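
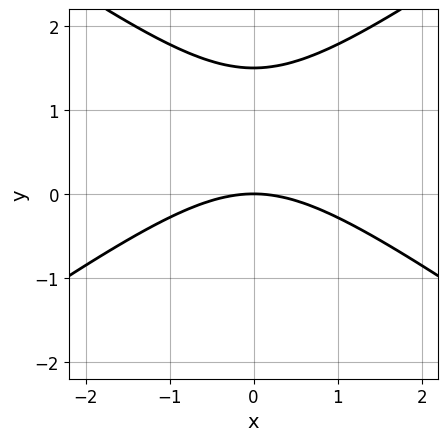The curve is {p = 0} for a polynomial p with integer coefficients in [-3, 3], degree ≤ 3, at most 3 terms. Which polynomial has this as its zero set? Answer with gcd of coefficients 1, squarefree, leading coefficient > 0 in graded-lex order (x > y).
x^2 - 2*y^2 + 3*y

deg p = 2. A generic line meets the curve in up to 2 points.
Symmetries: it's symmetric under x → −x, forcing even powers of x.
Observable constraints: one x-axis crossing is at x = 0; it crosses the y-axis at the gridline y = 0.
These observations pin down the coefficients.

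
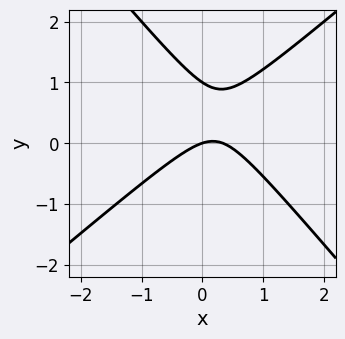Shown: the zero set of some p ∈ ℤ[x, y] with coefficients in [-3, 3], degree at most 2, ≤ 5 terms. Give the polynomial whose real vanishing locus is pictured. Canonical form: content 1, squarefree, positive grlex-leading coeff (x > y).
3*x^2 - x*y - 3*y^2 - x + 3*y

deg p = 2. No degree-1 curve has this shape.
Checking where it meets the axes: it meets the x-axis at x = 0 (among the integer gridlines); the y-axis gridline crossings are at y ∈ {0, 1}.
Putting this together gives p.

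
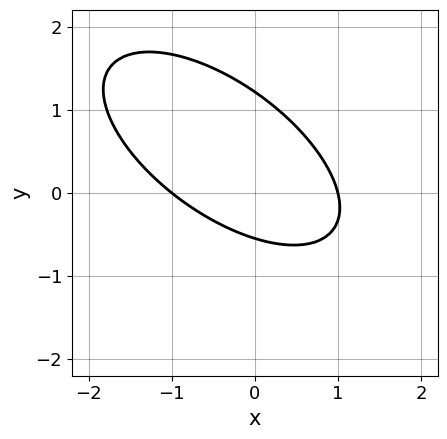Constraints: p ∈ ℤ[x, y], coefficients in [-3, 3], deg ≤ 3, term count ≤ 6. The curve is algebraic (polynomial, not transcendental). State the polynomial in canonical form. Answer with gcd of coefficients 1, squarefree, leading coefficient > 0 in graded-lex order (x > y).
First, deg p = 2. The shape is more complex than any degree-1 curve.
Then, from the axis intercepts and sections: among the integer gridlines, it crosses the x-axis at x ∈ {-1, 1}.
Finally, these observations pin down the coefficients.

2*x^2 + 3*x*y + 3*y^2 - 2*y - 2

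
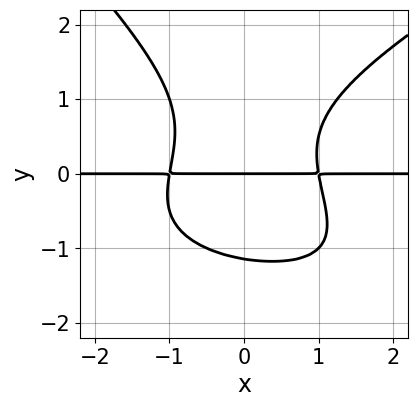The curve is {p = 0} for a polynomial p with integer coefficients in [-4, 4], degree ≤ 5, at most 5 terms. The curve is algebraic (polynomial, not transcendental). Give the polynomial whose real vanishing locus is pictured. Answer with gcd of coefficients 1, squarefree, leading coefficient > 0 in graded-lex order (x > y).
x^2*y^2 - x*y^3 - 2*y^4 + 3*x^2*y - 3*y

First, deg p = 4. No degree-3 curve has this shape.
Then, against the integer gridlines: it crosses the y-axis at the gridline y = 0; every point of the x-axis in the box is on the curve.
Finally, these observations pin down the coefficients.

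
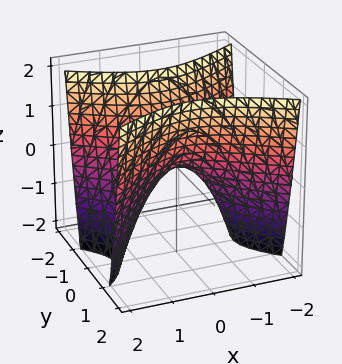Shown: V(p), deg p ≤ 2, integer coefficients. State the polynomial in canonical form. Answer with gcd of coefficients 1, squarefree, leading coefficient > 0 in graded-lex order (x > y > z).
(a) The degree is 2 — a hyperbolic paraboloid; a quadric.
(b) Symmetries: the y ↦ −y reflection is a symmetry, so y appears only in even powers; the x ↦ −x reflection is a symmetry, so x appears only in even powers.
(c) From the axis intercepts and sections: it crosses the x-axis at the gridline x = 0; it crosses the z-axis at the gridline z = 0; it crosses the y-axis at the gridline y = 0.
(d) Matching integer coefficients to the picture gives p.

x^2 - 2*y^2 + z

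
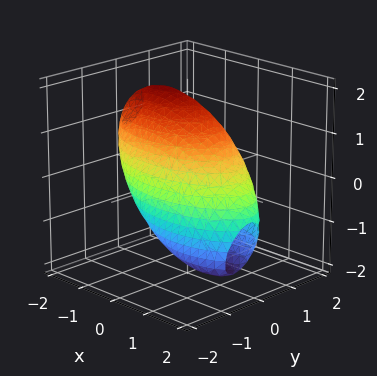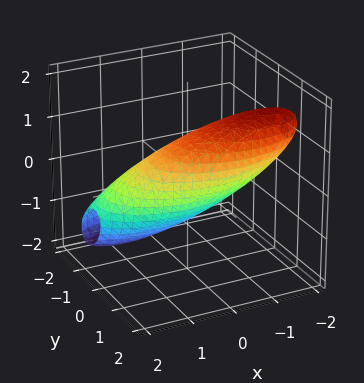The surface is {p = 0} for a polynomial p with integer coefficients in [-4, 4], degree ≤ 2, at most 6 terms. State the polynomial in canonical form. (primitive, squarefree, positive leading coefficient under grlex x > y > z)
First, the degree is 2 — the shape is more complex than any degree-1 surface.
Then, checking where it meets the axes: the y-axis gridline crossings are at y ∈ {-1, 1}; the z-axis gridline crossings are at z ∈ {-1, 1}.
Finally, the integer polynomial consistent with all of this is the stated p.

x^2 + 2*x*z + 3*y^2 - 3*y*z + 3*z^2 - 3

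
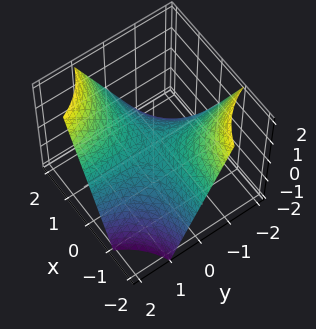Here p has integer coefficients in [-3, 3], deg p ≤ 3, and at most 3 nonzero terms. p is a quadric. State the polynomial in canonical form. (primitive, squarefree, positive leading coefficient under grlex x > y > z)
x*y - z

First, degree: a hyperbolic paraboloid; a quadric, so deg p = 2.
Then, against the integer gridlines: the visible y-axis segment lies entirely on the surface; the visible x-axis segment lies entirely on the surface; it meets the z-axis at z = 0 (among the integer gridlines).
Finally, assembling these constraints gives the stated polynomial.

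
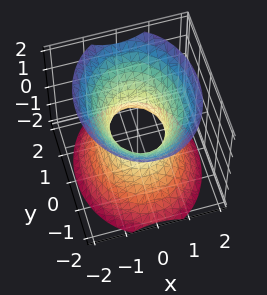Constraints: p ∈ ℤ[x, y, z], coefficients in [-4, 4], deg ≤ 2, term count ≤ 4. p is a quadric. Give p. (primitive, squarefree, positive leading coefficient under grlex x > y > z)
3*x^2 + 2*y^2 - 2*z^2 - 2

(a) The degree is 2 — an hourglass — one-sheet hyperboloid; a quadric.
(b) Symmetries: mirror symmetry y ↦ −y ⇒ only even powers of y; it's symmetric under x → −x, forcing even powers of x; it's symmetric under z → −z, forcing even powers of z.
(c) Against the integer gridlines: it misses every integer gridline on the z-axis; among the integer gridlines, it crosses the y-axis at y ∈ {-1, 1}.
(d) Together with the visible shape, these determine p as stated.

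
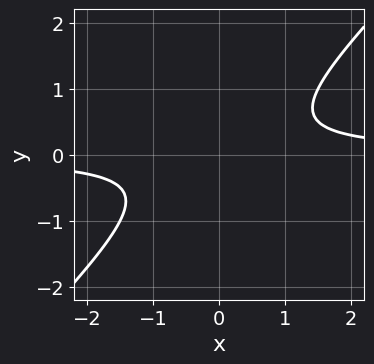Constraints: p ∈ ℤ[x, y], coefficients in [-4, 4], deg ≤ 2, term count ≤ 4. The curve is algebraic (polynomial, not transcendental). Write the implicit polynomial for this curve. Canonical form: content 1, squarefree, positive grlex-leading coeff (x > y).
2*x*y - 2*y^2 - 1

(a) The degree is 2 — a generic line meets the curve in up to 2 points.
(b) Checking where it meets the axes: no x-intercept at any integer in the box; it misses every integer gridline on the y-axis.
(c) Together with the visible shape, these determine p as stated.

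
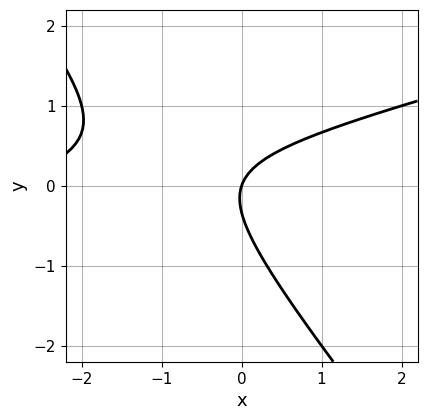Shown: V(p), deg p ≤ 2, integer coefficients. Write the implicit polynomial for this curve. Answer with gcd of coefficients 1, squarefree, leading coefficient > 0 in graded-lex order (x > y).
x^2 - 3*x*y - 3*y^2 + 3*x - y

1. Degree: no degree-1 curve has this shape, so deg p = 2.
2. Against the integer gridlines: it meets the y-axis at y = 0 (among the integer gridlines); one x-axis crossing is at x = 0.
3. Matching integer coefficients to the picture gives p.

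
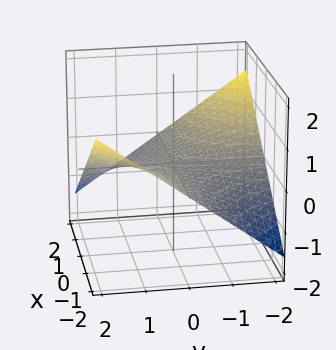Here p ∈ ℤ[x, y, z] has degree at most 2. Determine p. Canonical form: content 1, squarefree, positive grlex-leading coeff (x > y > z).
x*y + 3*z

deg p = 2.
Against the integer gridlines: the visible y-axis segment lies entirely on the surface; the visible x-axis segment lies entirely on the surface.
Putting this together gives p.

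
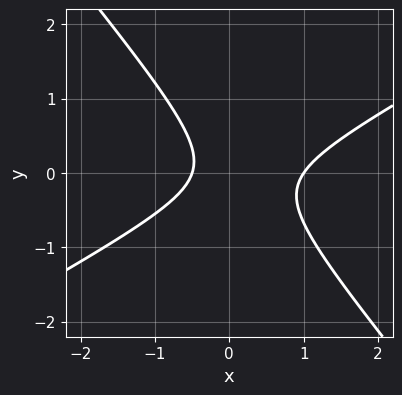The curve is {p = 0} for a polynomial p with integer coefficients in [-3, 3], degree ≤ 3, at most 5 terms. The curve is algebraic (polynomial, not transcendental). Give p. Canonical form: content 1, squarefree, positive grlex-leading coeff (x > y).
1. The degree is 2 — the shape is more complex than any degree-1 curve.
2. Against the integer gridlines: one x-axis crossing is at x = 1; the curve avoids every integer y-axis point in the box.
3. Assembling these constraints gives the stated polynomial.

2*x^2 - 2*x*y - 3*y^2 - x - 1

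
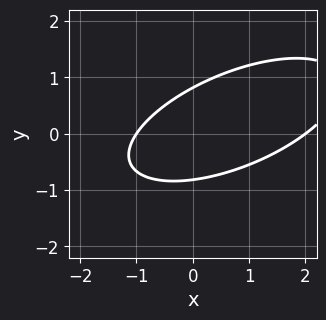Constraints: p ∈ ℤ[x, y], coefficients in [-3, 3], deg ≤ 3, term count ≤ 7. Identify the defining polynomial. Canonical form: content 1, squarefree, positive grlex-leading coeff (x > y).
deg p = 2. A generic line meets the curve in up to 2 points.
From the axis intercepts and sections: among the integer gridlines, it crosses the x-axis at x ∈ {-1, 2}.
Fitting integer coefficients to these (and the overall shape) gives p.

x^2 - 2*x*y + 3*y^2 - x - 2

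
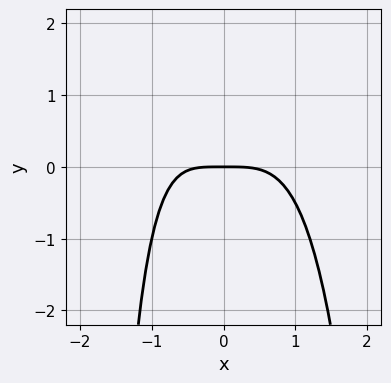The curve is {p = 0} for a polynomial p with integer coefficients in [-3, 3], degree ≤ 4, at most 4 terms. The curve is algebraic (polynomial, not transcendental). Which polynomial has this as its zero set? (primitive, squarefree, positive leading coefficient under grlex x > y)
2*x^4 + x*y + 3*y

First, the degree is 4 — the shape is more complex than any degree-3 curve.
Then, from the visible intercepts: it meets the x-axis at x = 0 (among the integer gridlines); it crosses the y-axis at the gridline y = 0.
Finally, together with the visible shape, these determine p as stated.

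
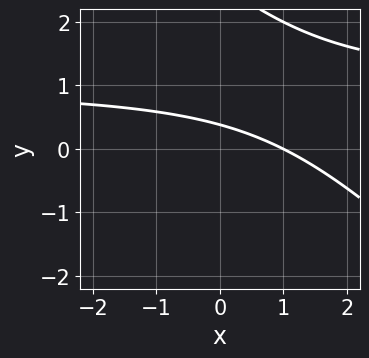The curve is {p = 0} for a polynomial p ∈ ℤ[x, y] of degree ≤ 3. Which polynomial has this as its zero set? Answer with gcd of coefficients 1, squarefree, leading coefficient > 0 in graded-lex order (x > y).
x*y + y^2 - x - 3*y + 1

(a) deg p = 2.
(b) Checking where it meets the axes: it crosses the x-axis at the gridline x = 1.
(c) Together with the visible shape, these determine p as stated.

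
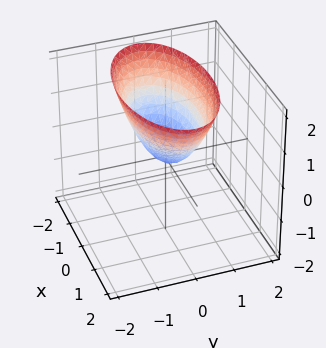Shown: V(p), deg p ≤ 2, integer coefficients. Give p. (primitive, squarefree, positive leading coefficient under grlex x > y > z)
First, the degree is 2 — a single bowl opening along one axis; a quadric.
Next, symmetries: it's symmetric under x → −x, forcing even powers of x; it's symmetric under y → −y, forcing even powers of y.
Then, from the axis intercepts and sections: it meets the x-axis at x = 0 (among the integer gridlines); it meets the y-axis at y = 0 (among the integer gridlines).
Finally, putting this together gives p.

x^2 + 3*y^2 - 2*z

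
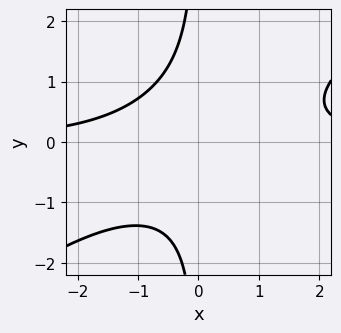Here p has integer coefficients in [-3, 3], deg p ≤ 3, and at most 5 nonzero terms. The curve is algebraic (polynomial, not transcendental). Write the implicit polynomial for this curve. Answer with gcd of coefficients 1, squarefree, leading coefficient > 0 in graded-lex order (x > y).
(a) The degree is 3 — no degree-2 curve has this shape.
(b) From the visible intercepts: it misses every integer gridline on the x-axis; no y-intercept at any integer in the box.
(c) Together with the visible shape, these determine p as stated.

2*x^2*y - 3*x*y^2 - 3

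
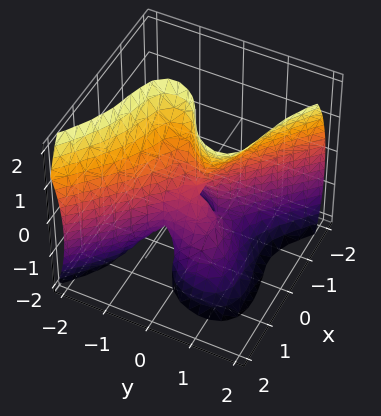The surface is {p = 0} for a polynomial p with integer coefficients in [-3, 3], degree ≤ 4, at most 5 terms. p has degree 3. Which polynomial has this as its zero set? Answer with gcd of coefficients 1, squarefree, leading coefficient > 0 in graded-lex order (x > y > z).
2*x^3 + 2*y^3 - y*z^2 + x*z

First, degree: a generic line meets the surface in up to 3 points, so deg p = 3.
Next, against the integer gridlines: every point of the z-axis in the box is on the surface; it meets the y-axis at y = 0 (among the integer gridlines); it crosses the x-axis at the gridline x = 0.
Finally, fitting integer coefficients to these (and the overall shape) gives p.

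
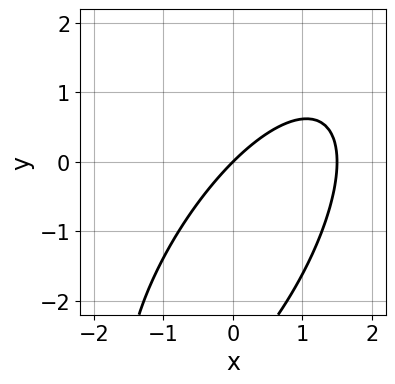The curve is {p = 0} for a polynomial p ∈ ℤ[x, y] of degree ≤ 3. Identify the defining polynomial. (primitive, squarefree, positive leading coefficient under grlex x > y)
2*x^2 - 2*x*y + y^2 - 3*x + 3*y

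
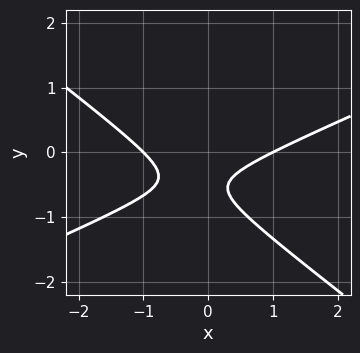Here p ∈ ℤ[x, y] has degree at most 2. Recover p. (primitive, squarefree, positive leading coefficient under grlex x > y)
1. The degree is 2 — the shape is more complex than any degree-1 curve.
2. Observable constraints: the curve avoids every integer y-axis point in the box; the x-axis gridline crossings are at x ∈ {-1, 1}.
3. Together with the visible shape, these determine p as stated.

x^2 - x*y - 3*y^2 - 3*y - 1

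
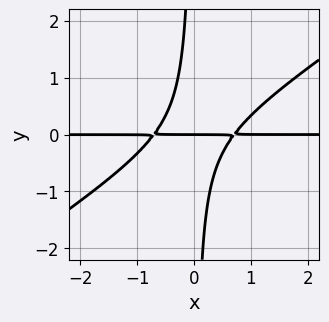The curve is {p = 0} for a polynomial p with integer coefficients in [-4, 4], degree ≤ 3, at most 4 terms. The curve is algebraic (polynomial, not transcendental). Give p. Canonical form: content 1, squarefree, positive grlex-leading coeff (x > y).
2*x^2*y - 3*x*y^2 - y

(a) The degree is 3 — the shape is more complex than any degree-2 curve.
(b) From the visible intercepts: every point of the x-axis in the box is on the curve; it meets the y-axis at y = 0 (among the integer gridlines).
(c) The integer polynomial consistent with all of this is the stated p.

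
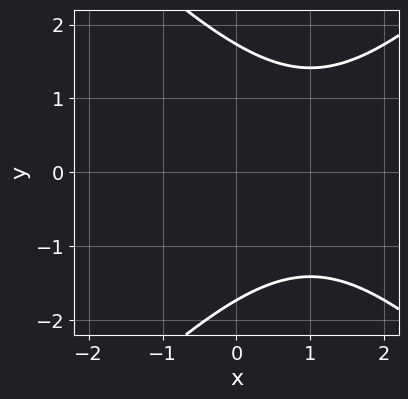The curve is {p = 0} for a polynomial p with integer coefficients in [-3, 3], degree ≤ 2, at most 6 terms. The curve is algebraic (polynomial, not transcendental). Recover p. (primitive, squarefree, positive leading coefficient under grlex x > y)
1. deg p = 2.
2. Symmetries: the y ↦ −y reflection is a symmetry, so y appears only in even powers.
3. Reading off the gridlines: it misses every integer gridline on the x-axis.
4. The integer polynomial consistent with all of this is the stated p.

x^2 - y^2 - 2*x + 3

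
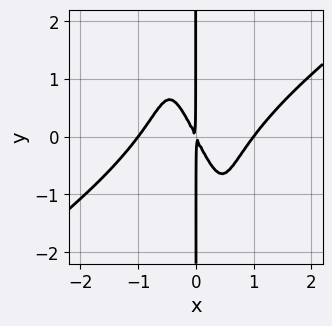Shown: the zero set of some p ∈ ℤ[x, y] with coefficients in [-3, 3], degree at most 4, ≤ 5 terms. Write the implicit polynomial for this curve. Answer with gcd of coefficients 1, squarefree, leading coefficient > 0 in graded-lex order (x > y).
First, deg p = 4.
Next, against the integer gridlines: the x-axis gridline crossings are at x ∈ {-1, 1}; every point of the y-axis in the box is on the curve.
Finally, together with the visible shape, these determine p as stated.

2*x^4 - 2*x^3*y - x^2*y^2 - 2*x^2 - x*y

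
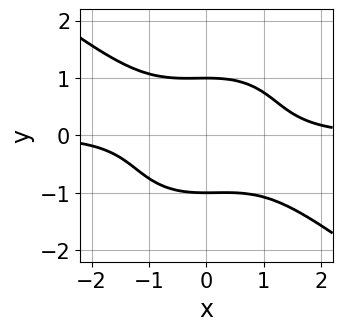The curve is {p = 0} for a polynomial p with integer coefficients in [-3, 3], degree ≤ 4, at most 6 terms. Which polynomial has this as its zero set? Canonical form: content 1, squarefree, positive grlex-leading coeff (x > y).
2*x^3*y + x^2*y^2 + 3*y^4 - 3

Degree: a generic line meets the curve in up to 4 points, so deg p = 4.
From the axis intercepts and sections: it misses every integer gridline on the x-axis; among the integer gridlines, it crosses the y-axis at y ∈ {-1, 1}.
Matching integer coefficients to the picture gives p.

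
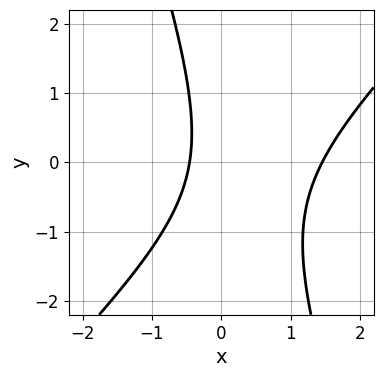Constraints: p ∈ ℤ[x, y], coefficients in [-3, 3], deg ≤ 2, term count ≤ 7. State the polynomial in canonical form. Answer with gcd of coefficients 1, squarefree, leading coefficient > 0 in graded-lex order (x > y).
3*x^2 - 2*x*y - y^2 - 3*x - 2

The degree is 2 — a generic line meets the curve in up to 2 points.
Checking where it meets the axes: no y-intercept at any integer in the box.
Putting this together gives p.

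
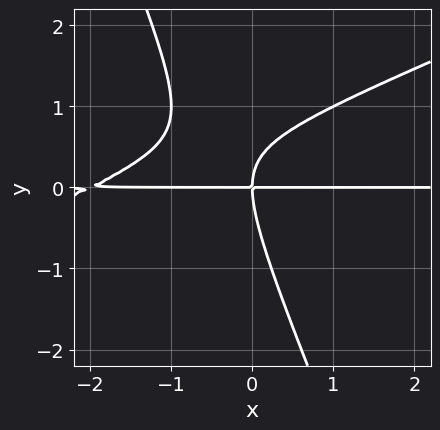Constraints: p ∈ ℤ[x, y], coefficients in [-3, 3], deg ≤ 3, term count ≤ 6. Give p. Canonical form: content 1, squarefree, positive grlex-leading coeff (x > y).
First, degree: a generic line meets the curve in up to 3 points, so deg p = 3.
Then, checking where it meets the axes: it crosses the y-axis at the gridline y = 0; every point of the x-axis in the box is on the curve.
Finally, solving for integer coefficients yields p as stated.

x^2*y - 2*x*y^2 - y^3 + 2*x*y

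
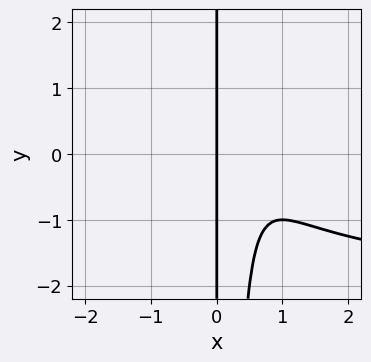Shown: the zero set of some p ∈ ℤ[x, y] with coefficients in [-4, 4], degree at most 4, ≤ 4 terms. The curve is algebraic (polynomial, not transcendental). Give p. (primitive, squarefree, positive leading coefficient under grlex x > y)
x^3*y + 2*x^3 - 2*x^2 + x

First, deg p = 4. The shape is more complex than any degree-3 curve.
Next, observable constraints: the visible y-axis segment lies entirely on the curve; it crosses the x-axis at the gridline x = 0.
Finally, these observations pin down the coefficients.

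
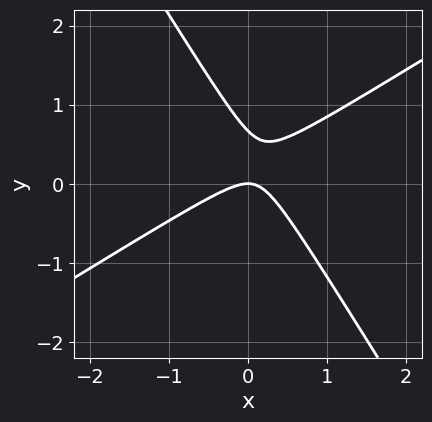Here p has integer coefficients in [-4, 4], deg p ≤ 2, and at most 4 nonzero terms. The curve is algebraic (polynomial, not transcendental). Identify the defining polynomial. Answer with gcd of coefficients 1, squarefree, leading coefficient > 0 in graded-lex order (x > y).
3*x^2 - 3*x*y - 3*y^2 + 2*y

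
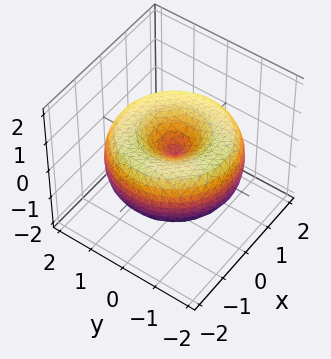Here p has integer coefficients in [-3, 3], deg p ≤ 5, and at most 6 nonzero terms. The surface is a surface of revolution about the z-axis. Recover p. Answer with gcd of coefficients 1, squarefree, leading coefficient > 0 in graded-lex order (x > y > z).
x^4 + 2*x^2*y^2 + y^4 - 3*x^2 - 3*y^2 + 3*z^2

1. deg p = 4. No degree-3 surface has this shape.
2. Symmetries: rotational symmetry about the z-axis ⇒ p depends on x, y only through x² + y².
3. From the axis intercepts and sections: one y-axis crossing is at y = 0; one x-axis crossing is at x = 0; one z-axis crossing is at z = 0.
4. Fitting integer coefficients to these (and the overall shape) gives p.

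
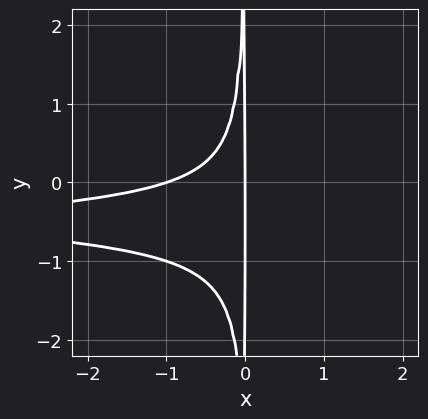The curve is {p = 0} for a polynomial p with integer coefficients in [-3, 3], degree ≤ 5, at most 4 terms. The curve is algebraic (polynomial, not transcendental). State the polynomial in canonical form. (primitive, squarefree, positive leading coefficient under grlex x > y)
3*x^2*y^2 + 3*x^2*y + x^2 + x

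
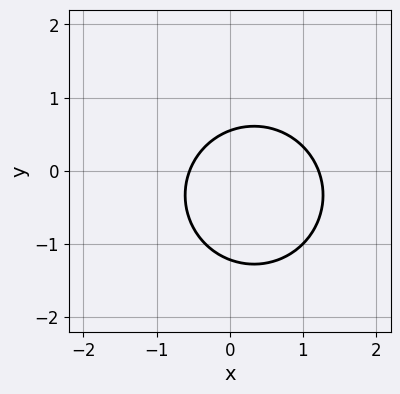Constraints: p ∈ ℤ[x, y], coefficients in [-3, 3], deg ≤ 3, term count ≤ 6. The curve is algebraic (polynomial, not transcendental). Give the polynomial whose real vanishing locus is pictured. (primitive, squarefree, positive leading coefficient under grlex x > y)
First, deg p = 2. A generic line meets the curve in up to 2 points.
Finally, the integer polynomial consistent with all of this is the stated p.

3*x^2 + 3*y^2 - 2*x + 2*y - 2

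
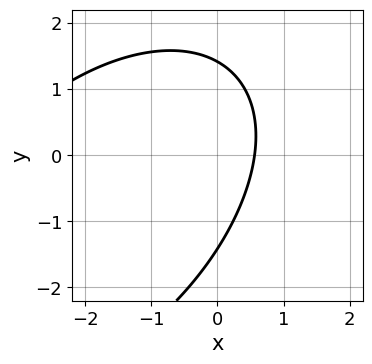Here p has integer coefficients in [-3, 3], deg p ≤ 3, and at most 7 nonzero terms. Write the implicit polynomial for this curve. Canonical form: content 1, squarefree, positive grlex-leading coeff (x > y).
x^2 - x*y + y^2 + 3*x - 2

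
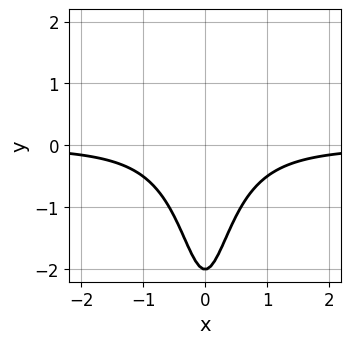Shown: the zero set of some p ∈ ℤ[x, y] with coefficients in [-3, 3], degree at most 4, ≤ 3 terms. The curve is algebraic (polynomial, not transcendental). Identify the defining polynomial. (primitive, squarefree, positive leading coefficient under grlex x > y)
The degree is 3 — a generic line meets the curve in up to 3 points.
Symmetries: it's symmetric under x → −x, forcing even powers of x.
From the visible intercepts: it misses every integer gridline on the x-axis; it meets the y-axis at y = -2 (among the integer gridlines).
Fitting integer coefficients to these (and the overall shape) gives p.

3*x^2*y + y + 2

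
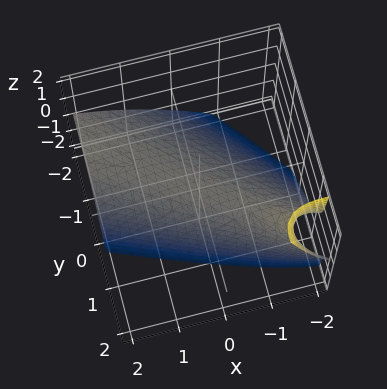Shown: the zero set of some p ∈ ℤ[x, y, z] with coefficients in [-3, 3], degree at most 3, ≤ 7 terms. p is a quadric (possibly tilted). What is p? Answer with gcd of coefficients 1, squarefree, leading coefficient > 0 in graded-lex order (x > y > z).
1. deg p = 2. No degree-1 surface has this shape.
2. From the visible intercepts: one x-axis crossing is at x = 0; one y-axis crossing is at y = 0.
3. Matching integer coefficients to the picture gives p.

x^2 + 3*x*y + 2*y^2 - 2*y*z + 3*z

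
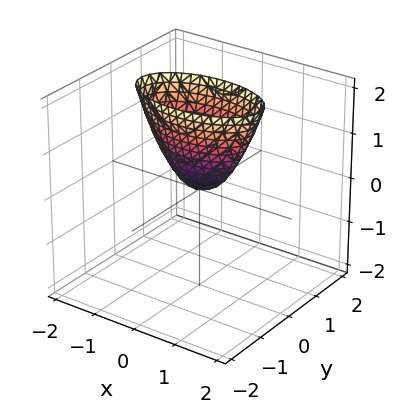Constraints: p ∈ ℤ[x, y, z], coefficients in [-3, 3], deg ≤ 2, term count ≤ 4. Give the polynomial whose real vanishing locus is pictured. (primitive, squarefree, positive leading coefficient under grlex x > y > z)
x^2 + 3*y^2 - z

(a) Degree: a paraboloid; a quadric, so deg p = 2.
(b) Symmetries: mirror symmetry y ↦ −y ⇒ only even powers of y; the x ↦ −x reflection is a symmetry, so x appears only in even powers.
(c) Against the integer gridlines: it meets the z-axis at z = 0 (among the integer gridlines); one y-axis crossing is at y = 0; it crosses the x-axis at the gridline x = 0.
(d) These observations pin down the coefficients.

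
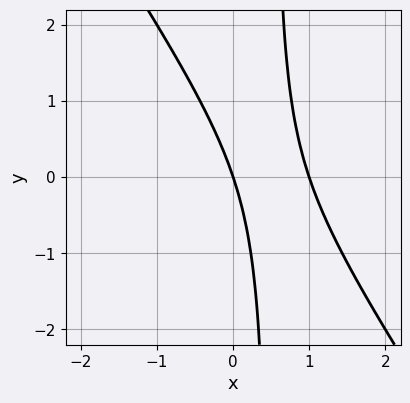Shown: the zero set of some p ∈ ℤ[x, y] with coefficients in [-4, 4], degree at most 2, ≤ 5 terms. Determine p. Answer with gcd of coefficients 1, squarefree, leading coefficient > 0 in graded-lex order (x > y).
Degree: a generic line meets the curve in up to 2 points, so deg p = 2.
Checking where it meets the axes: it meets the y-axis at y = 0 (among the integer gridlines); the x-axis gridline crossings are at x ∈ {0, 1}.
Together with the visible shape, these determine p as stated.

3*x^2 + 2*x*y - 3*x - y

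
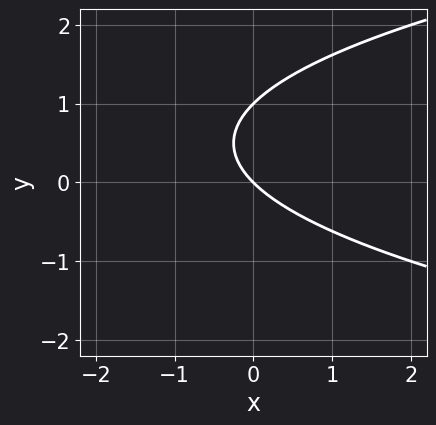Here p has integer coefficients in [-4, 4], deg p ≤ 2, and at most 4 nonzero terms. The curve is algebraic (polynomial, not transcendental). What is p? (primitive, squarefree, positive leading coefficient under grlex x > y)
y^2 - x - y

1. Degree: the shape is more complex than any degree-1 curve, so deg p = 2.
2. Checking where it meets the axes: it crosses the x-axis at the gridline x = 0; the y-axis gridline crossings are at y ∈ {0, 1}.
3. Fitting integer coefficients to these (and the overall shape) gives p.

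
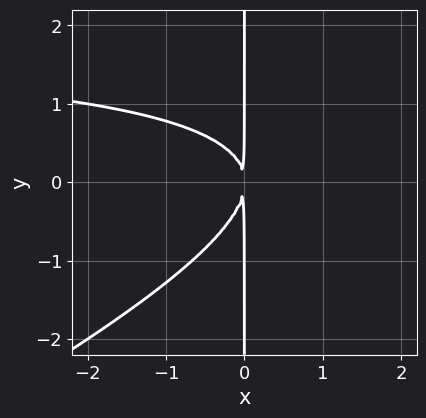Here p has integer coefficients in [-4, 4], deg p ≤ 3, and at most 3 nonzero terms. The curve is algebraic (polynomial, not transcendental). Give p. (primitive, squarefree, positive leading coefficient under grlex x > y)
First, the degree is 3 — no degree-2 curve has this shape.
Then, reading off the gridlines: the visible y-axis segment lies entirely on the curve.
Finally, fitting integer coefficients to these (and the overall shape) gives p.

x^2*y - 2*x*y^2 - 2*x^2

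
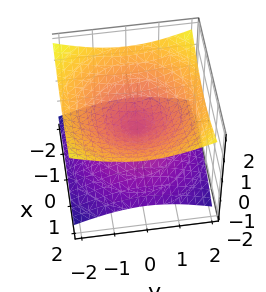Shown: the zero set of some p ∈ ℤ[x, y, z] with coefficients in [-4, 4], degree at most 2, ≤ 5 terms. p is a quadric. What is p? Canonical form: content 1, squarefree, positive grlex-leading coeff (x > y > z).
x^2 + y^2 - 3*z^2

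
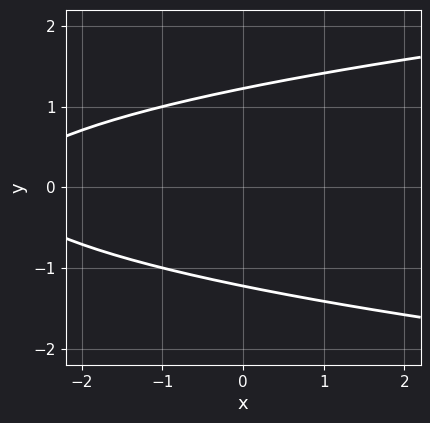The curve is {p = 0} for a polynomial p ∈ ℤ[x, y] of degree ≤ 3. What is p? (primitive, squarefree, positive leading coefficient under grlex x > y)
(a) Degree: no degree-1 curve has this shape, so deg p = 2.
(b) Symmetries: it's symmetric under y → −y, forcing even powers of y.
(c) From the axis intercepts and sections: the curve avoids every integer x-axis point in the box.
(d) Fitting integer coefficients to these (and the overall shape) gives p.

2*y^2 - x - 3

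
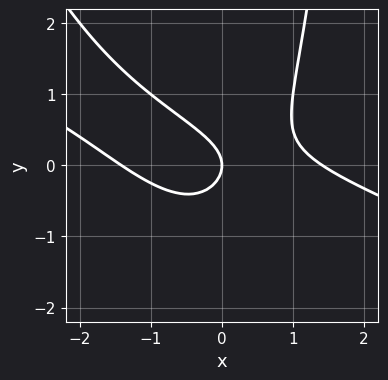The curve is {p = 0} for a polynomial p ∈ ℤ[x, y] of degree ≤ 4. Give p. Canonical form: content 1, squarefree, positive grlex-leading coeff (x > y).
deg p = 3. No degree-2 curve has this shape.
Reading off the gridlines: it crosses the x-axis at the gridline x = 0; one y-axis crossing is at y = 0.
Putting this together gives p.

x^3 + 3*x^2*y + x*y^2 - 3*y^2 - 2*x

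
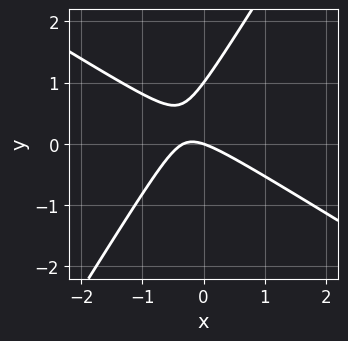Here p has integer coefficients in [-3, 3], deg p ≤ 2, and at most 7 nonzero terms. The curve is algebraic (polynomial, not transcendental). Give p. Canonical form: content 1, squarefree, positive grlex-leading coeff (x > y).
3*x^2 + 3*x*y - 3*y^2 + x + 3*y

deg p = 2. The shape is more complex than any degree-1 curve.
Reading off the gridlines: the y-axis gridline crossings are at y ∈ {0, 1}; one x-axis crossing is at x = 0.
The integer polynomial consistent with all of this is the stated p.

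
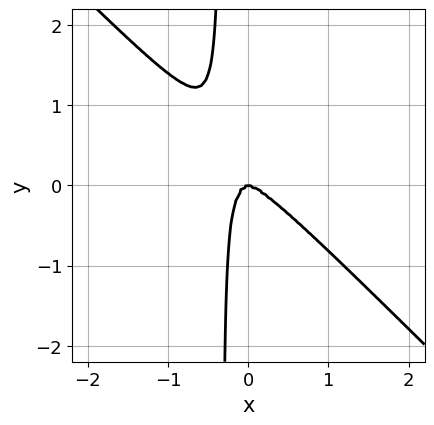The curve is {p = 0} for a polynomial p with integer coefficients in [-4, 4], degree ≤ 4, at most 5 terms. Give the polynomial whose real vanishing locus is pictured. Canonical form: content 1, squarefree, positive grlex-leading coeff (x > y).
x^4 + x^3*y + 3*x^2*y^2 + 3*x*y^3 + y^3

(a) The degree is 4 — no degree-3 curve has this shape.
(b) Against the integer gridlines: one x-axis crossing is at x = 0; it meets the y-axis at y = 0 (among the integer gridlines).
(c) Assembling these constraints gives the stated polynomial.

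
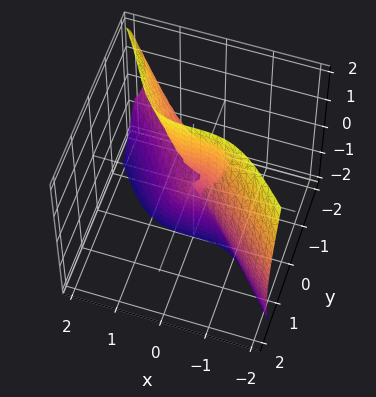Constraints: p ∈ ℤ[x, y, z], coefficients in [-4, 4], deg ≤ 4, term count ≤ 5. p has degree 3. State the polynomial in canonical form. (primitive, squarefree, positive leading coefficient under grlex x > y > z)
deg p = 3. A generic line meets the surface in up to 3 points.
Checking where it meets the axes: among the integer gridlines, it crosses the y-axis at y ∈ {-1, 0}; every point of the z-axis in the box is on the surface; it meets the x-axis at x = 0 (among the integer gridlines).
Solving for integer coefficients yields p as stated.

3*x^3 - x*y*z + 3*y^3 + 3*y*z^2 + 3*y^2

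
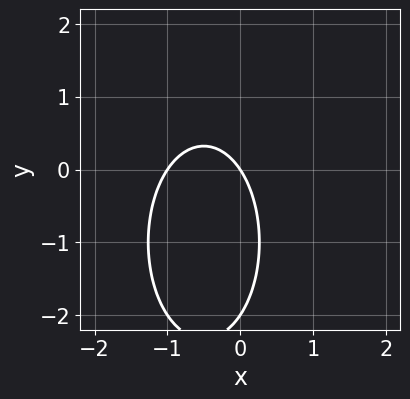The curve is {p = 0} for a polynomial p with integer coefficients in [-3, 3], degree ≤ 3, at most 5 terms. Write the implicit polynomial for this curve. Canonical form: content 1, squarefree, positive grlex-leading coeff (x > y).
3*x^2 + y^2 + 3*x + 2*y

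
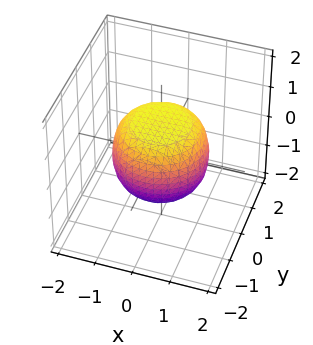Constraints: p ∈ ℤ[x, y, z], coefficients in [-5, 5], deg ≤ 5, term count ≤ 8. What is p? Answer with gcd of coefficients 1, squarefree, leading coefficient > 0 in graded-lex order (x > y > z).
First, deg p = 4.
Next, by symmetry, the surface is invariant under rotation about z: p = q(x² + y², z).
Next, from the axis intercepts and sections: a circular section at z = 1 has radius between 0 and 1; among the integer gridlines, it crosses the z-axis at z ∈ {-1, 1}.
Finally, matching integer coefficients to the picture gives p.

2*x^4 + 4*x^2*y^2 + 2*y^4 - x^2 - y^2 + 3*z^2 - 3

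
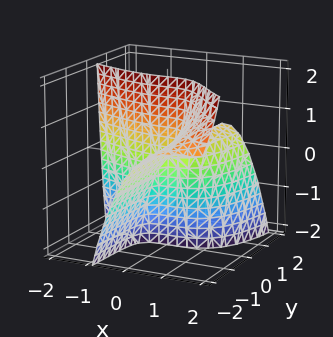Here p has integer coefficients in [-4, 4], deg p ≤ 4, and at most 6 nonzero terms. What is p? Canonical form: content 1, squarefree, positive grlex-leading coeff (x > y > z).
x^3 + 2*x^2*y - 3*x*y + 2*y*z

The degree is 3 — the shape is more complex than any degree-2 surface.
Observable constraints: the visible y-axis segment lies entirely on the surface; every point of the z-axis in the box is on the surface; one x-axis crossing is at x = 0.
The integer polynomial consistent with all of this is the stated p.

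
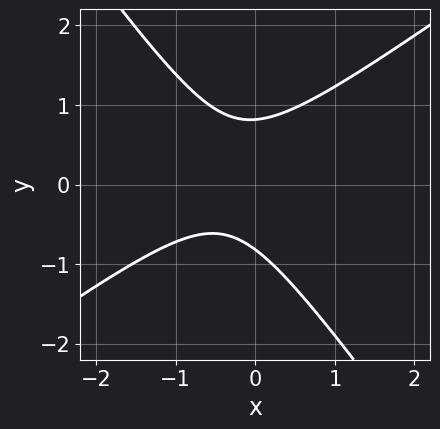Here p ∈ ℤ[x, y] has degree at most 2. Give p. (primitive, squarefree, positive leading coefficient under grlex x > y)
deg p = 2. A generic line meets the curve in up to 2 points.
Checking where it meets the axes: no x-intercept at any integer in the box.
Matching integer coefficients to the picture gives p.

3*x^2 - 2*x*y - 3*y^2 + 2*x + 2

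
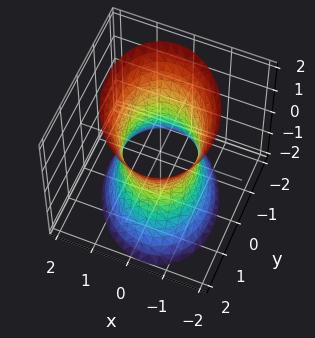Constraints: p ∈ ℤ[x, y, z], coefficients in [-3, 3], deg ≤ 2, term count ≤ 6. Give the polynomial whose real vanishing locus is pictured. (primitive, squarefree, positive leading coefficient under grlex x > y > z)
First, the degree is 2 — the shape is more complex than any degree-1 surface.
Next, from the axis intercepts and sections: the surface avoids every integer z-axis point in the box; the x-axis gridline crossings are at x ∈ {-1, 1}.
Finally, putting this together gives p.

3*x^2 + x*y + 2*y^2 - z^2 - 3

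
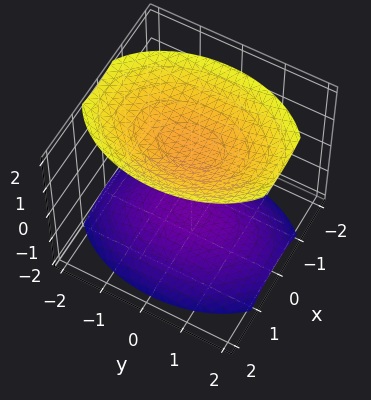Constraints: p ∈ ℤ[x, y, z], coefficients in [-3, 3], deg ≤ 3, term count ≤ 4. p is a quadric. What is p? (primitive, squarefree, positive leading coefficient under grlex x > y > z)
The picture has 2 separate pieces.
Degree: two sheets facing apart; a quadric, so deg p = 2.
Symmetries: mirror symmetry y ↦ −y ⇒ only even powers of y; the x ↦ −x reflection is a symmetry, so x appears only in even powers; it's symmetric under z → −z, forcing even powers of z.
Against the integer gridlines: the surface avoids every integer y-axis point in the box; no x-intercept at any integer in the box.
Putting this together gives p.

2*x^2 + y^2 - 2*z^2 + 3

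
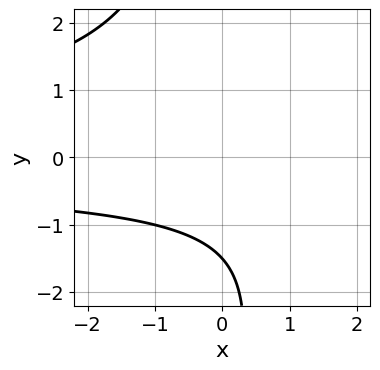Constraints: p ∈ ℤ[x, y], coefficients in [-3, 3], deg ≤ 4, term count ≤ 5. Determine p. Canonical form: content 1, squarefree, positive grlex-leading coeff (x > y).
1. deg p = 3. No degree-2 curve has this shape.
2. Observable constraints: no x-intercept at any integer in the box.
3. The integer polynomial consistent with all of this is the stated p.

x*y^2 + 2*y + 3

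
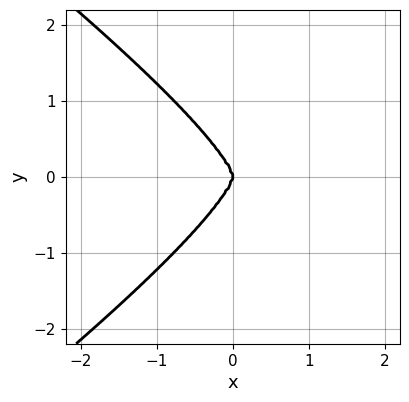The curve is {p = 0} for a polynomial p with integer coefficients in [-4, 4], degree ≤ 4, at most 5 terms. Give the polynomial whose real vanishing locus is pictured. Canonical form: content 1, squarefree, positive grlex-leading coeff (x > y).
x^2*y^2 - 2*y^4 - 3*x^3

(a) Degree: the shape is more complex than any degree-3 curve, so deg p = 4.
(b) Symmetries: mirror symmetry y ↦ −y ⇒ only even powers of y.
(c) From the axis intercepts and sections: one y-axis crossing is at y = 0; one x-axis crossing is at x = 0.
(d) Putting this together gives p.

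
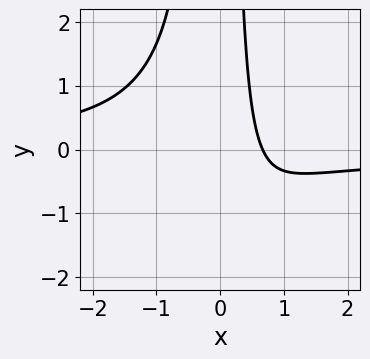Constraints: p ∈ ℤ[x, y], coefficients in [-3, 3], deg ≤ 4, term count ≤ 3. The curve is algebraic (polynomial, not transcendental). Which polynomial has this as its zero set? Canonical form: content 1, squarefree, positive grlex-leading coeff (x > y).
3*x^2*y + 3*x - 2

Degree: the shape is more complex than any degree-2 curve, so deg p = 3.
Checking where it meets the axes: no y-intercept at any integer in the box.
Matching integer coefficients to the picture gives p.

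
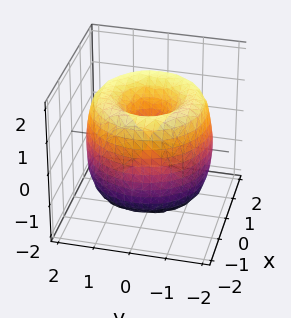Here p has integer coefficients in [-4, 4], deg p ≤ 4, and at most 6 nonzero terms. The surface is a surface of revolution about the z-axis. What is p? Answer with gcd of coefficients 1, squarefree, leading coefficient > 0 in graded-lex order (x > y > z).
deg p = 4.
Symmetries: every cross-section ⟂ z is a circle, so x, y appear only via x² + y².
Against the integer gridlines: one x-axis crossing is at x = 0; it meets the y-axis at y = 0 (among the integer gridlines); a circular section at z = -1 has radius between 0 and 1; one z-axis crossing is at z = 0.
These observations pin down the coefficients.

x^4 + 2*x^2*y^2 + y^4 - 3*x^2 - 3*y^2 + z^2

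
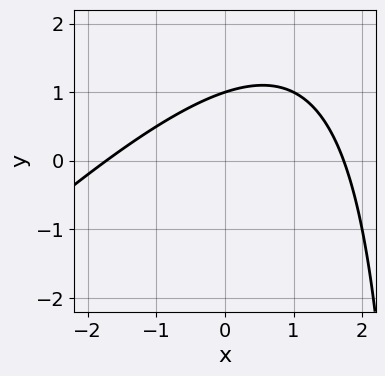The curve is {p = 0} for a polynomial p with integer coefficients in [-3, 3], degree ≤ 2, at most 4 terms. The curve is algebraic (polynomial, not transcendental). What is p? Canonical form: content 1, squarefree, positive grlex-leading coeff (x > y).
x^2 - x*y + 3*y - 3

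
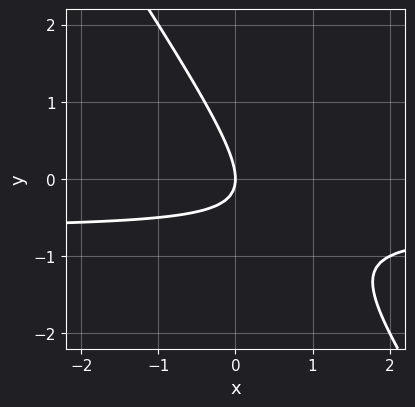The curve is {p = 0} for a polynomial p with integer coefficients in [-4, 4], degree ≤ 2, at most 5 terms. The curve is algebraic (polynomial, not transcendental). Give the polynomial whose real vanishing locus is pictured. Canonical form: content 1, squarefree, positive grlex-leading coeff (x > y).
3*x*y + 2*y^2 + 2*x

1. Degree: a generic line meets the curve in up to 2 points, so deg p = 2.
2. Reading off the gridlines: it meets the y-axis at y = 0 (among the integer gridlines); it meets the x-axis at x = 0 (among the integer gridlines).
3. Assembling these constraints gives the stated polynomial.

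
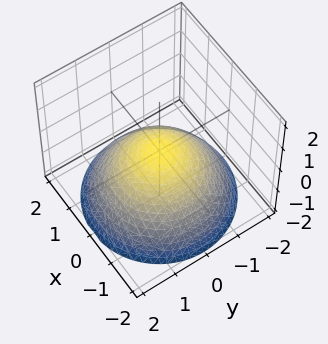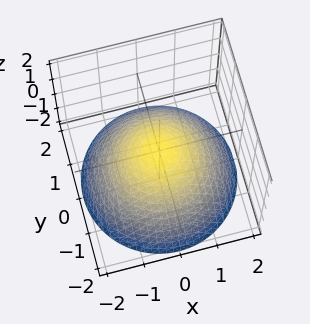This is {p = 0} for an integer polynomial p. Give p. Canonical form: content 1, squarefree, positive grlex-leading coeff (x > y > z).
1. deg p = 2. A paraboloid; a quadric.
2. Symmetry: the surface is invariant under rotation about z: p = q(x² + y², z).
3. Observable constraints: one z-axis crossing is at z = 0; a circular section at z = -1 has radius between 1 and 2; it crosses the x-axis at the gridline x = 0.
4. Assembling these constraints gives the stated polynomial.

x^2 + y^2 + 2*z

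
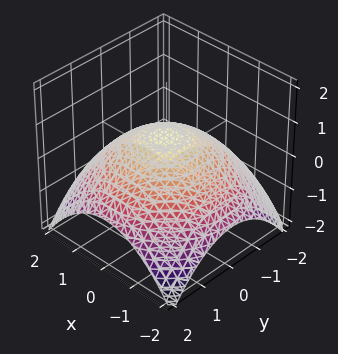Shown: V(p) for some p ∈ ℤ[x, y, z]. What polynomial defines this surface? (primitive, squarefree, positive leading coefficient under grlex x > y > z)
x^2 + y^2 + 3*z - 2

(a) Degree: a generic line meets the surface in up to 2 points, so deg p = 2.
(b) Symmetry: the z-axis is an axis of rotation, so x and y enter only as x² + y².
(c) From the axis intercepts and sections: a circular section at z = 0 has radius between 1 and 2.
(d) Assembling these constraints gives the stated polynomial.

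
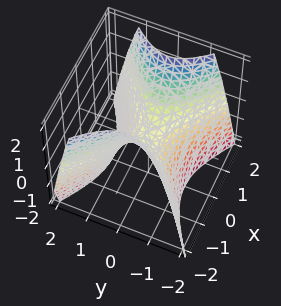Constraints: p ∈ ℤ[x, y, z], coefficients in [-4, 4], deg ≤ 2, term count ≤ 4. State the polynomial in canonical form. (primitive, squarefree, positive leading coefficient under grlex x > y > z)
2*x^2 - 3*y^2 - 2*z

Degree: a saddle surface; a quadric, so deg p = 2.
Symmetries: the y ↦ −y reflection is a symmetry, so y appears only in even powers; it's symmetric under x → −x, forcing even powers of x.
Observable constraints: one x-axis crossing is at x = 0; one y-axis crossing is at y = 0.
These observations pin down the coefficients.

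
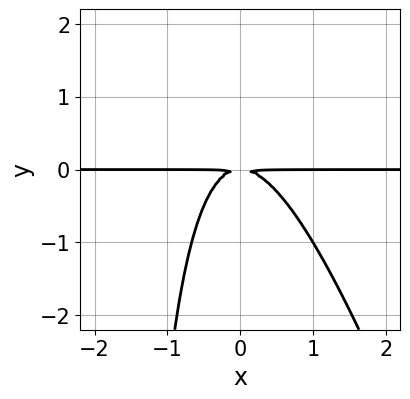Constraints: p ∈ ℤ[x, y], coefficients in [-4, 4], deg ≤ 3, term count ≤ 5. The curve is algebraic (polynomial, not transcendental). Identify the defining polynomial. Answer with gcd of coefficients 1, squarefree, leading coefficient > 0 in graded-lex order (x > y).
First, deg p = 3. A generic line meets the curve in up to 3 points.
Then, observable constraints: every point of the x-axis in the box is on the curve.
Finally, these observations pin down the coefficients.

3*x^2*y + x*y^2 + 2*y^2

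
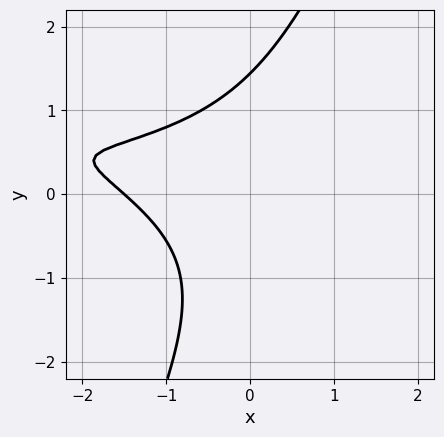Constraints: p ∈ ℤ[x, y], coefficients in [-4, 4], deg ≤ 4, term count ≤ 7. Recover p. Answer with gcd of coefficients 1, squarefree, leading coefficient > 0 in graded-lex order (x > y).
First, degree: a generic line meets the curve in up to 3 points, so deg p = 3.
Finally, putting this together gives p.

x^2*y + 2*x*y^2 - y^3 + 2*x + 3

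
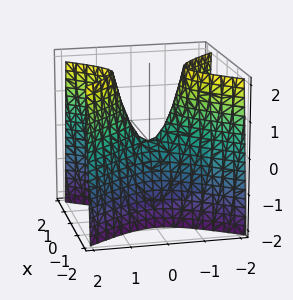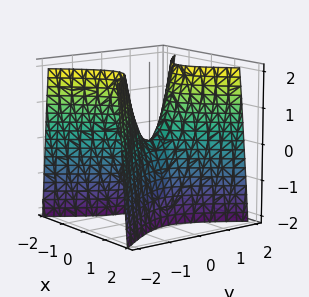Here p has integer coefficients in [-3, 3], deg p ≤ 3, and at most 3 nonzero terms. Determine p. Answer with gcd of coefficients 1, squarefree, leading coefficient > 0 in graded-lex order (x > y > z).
3*x^2 - 2*y^2 + z

First, deg p = 2.
Then, symmetries: the y ↦ −y reflection is a symmetry, so y appears only in even powers; it's symmetric under x → −x, forcing even powers of x.
Then, from the visible intercepts: it crosses the x-axis at the gridline x = 0; it meets the z-axis at z = 0 (among the integer gridlines); it meets the y-axis at y = 0 (among the integer gridlines).
Finally, putting this together gives p.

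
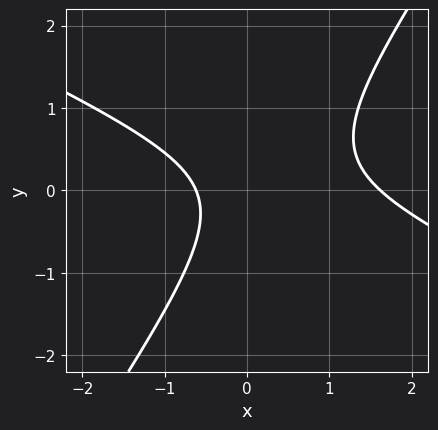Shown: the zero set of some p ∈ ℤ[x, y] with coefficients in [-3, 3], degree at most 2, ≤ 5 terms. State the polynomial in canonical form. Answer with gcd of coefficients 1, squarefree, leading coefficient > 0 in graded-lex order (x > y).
2*x^2 + 3*x*y - 3*y^2 - 2*x - 2

1. deg p = 2. A generic line meets the curve in up to 2 points.
2. Against the integer gridlines: no y-intercept at any integer in the box.
3. Matching integer coefficients to the picture gives p.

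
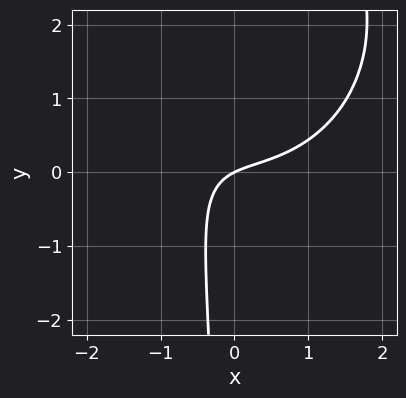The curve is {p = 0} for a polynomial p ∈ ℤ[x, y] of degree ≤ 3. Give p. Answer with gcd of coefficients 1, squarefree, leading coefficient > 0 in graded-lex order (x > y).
x^3 + x*y^2 - 3*x*y + x - 2*y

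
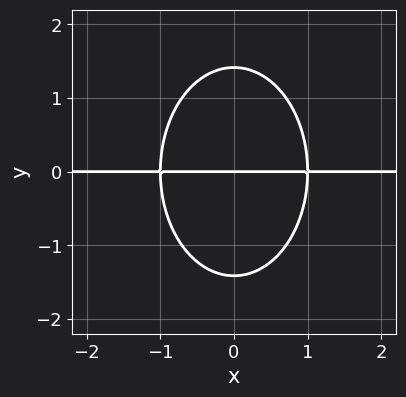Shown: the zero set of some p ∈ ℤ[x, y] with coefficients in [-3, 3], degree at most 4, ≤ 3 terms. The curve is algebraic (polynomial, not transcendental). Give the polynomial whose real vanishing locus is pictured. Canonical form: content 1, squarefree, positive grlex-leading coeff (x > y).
2*x^2*y + y^3 - 2*y

The degree is 3 — a generic line meets the curve in up to 3 points.
Symmetries: mirror symmetry x ↦ −x ⇒ only even powers of x.
Reading off the gridlines: it crosses the y-axis at the gridline y = 0; every point of the x-axis in the box is on the curve.
Putting this together gives p.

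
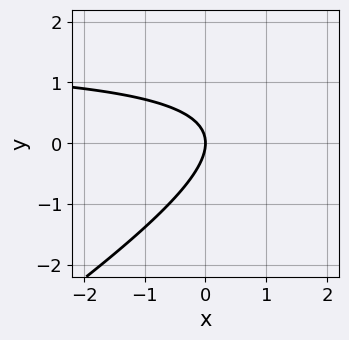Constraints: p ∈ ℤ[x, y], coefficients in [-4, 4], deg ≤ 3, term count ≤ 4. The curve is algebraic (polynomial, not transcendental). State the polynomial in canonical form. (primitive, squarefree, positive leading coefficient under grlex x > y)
2*x*y - 3*y^2 - 3*x

First, degree: a generic line meets the curve in up to 2 points, so deg p = 2.
Then, from the visible intercepts: it crosses the x-axis at the gridline x = 0; it crosses the y-axis at the gridline y = 0.
Finally, putting this together gives p.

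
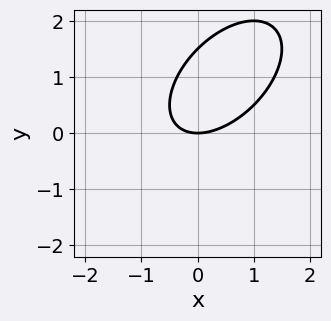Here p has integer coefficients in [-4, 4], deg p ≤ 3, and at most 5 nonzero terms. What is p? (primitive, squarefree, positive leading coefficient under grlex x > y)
2*x^2 - 2*x*y + 2*y^2 - 3*y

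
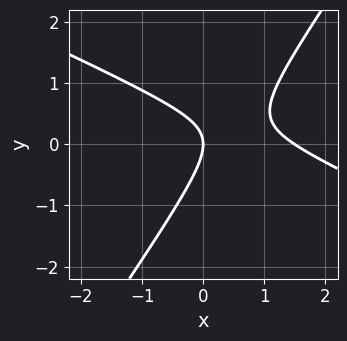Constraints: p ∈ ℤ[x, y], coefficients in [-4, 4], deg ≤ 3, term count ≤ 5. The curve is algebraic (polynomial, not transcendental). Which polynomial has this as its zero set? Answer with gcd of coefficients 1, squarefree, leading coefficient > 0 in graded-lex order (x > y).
2*x^2 + 3*x*y - 3*y^2 - 3*x

(a) deg p = 2. A generic line meets the curve in up to 2 points.
(b) From the axis intercepts and sections: it crosses the x-axis at the gridline x = 0; one y-axis crossing is at y = 0.
(c) Matching integer coefficients to the picture gives p.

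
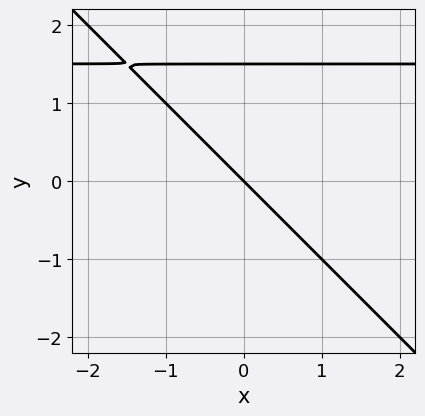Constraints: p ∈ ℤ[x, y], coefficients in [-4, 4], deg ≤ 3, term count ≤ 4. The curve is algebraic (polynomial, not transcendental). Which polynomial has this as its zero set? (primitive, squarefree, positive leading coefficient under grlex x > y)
Degree: the shape is more complex than any degree-1 curve, so deg p = 2.
Checking where it meets the axes: it meets the y-axis at y = 0 (among the integer gridlines); it crosses the x-axis at the gridline x = 0.
These observations pin down the coefficients.

2*x*y + 2*y^2 - 3*x - 3*y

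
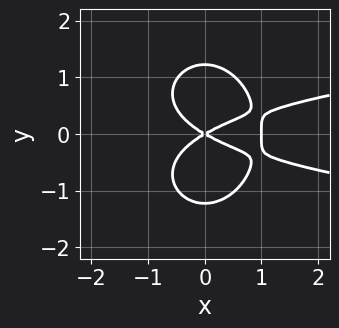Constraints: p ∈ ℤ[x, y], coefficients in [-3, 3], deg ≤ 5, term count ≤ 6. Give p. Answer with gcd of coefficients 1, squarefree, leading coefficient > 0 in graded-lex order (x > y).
deg p = 4. A generic line meets the curve in up to 4 points.
Symmetries: it's symmetric under y → −y, forcing even powers of y.
Reading off the gridlines: one y-axis crossing is at y = 0; the x-axis gridline crossings are at x ∈ {0, 1}.
The integer polynomial consistent with all of this is the stated p.

3*x^2*y^2 + 2*y^4 - x^3 + x^2 - 3*y^2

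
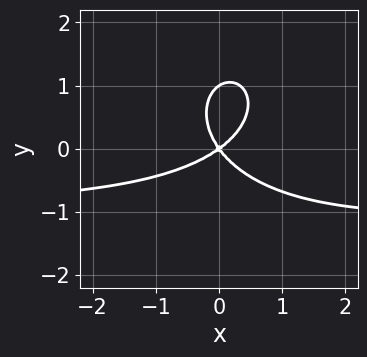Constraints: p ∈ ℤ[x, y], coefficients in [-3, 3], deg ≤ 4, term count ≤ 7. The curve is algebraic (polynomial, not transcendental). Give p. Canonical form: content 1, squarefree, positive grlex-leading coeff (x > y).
3*x^2*y + 3*y^3 + 3*x^2 - 2*x*y - 3*y^2

First, the degree is 3 — a generic line meets the curve in up to 3 points.
Next, observable constraints: among the integer gridlines, it crosses the y-axis at y ∈ {0, 1}; one x-axis crossing is at x = 0.
Finally, fitting integer coefficients to these (and the overall shape) gives p.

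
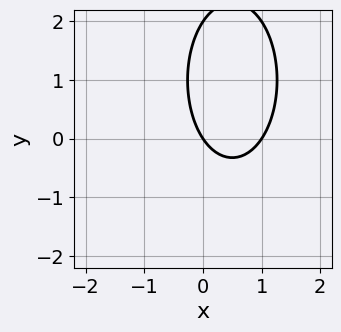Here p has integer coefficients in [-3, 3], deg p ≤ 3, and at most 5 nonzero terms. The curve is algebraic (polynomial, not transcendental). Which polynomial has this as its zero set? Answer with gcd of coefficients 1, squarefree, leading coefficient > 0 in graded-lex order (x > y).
3*x^2 + y^2 - 3*x - 2*y

First, degree: the shape is more complex than any degree-1 curve, so deg p = 2.
Next, checking where it meets the axes: among the integer gridlines, it crosses the x-axis at x ∈ {0, 1}; the y-axis gridline crossings are at y ∈ {0, 2}.
Finally, solving for integer coefficients yields p as stated.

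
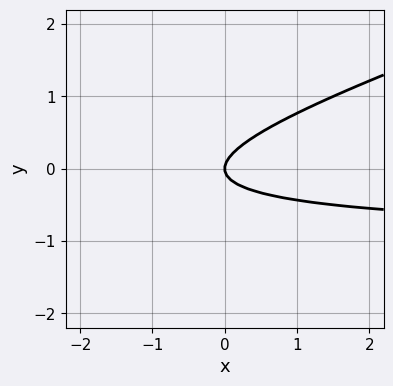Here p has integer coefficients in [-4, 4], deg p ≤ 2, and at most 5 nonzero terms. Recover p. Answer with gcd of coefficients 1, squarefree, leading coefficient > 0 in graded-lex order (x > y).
x*y - 3*y^2 + x

1. The degree is 2 — the shape is more complex than any degree-1 curve.
2. Observable constraints: one x-axis crossing is at x = 0; it crosses the y-axis at the gridline y = 0.
3. Together with the visible shape, these determine p as stated.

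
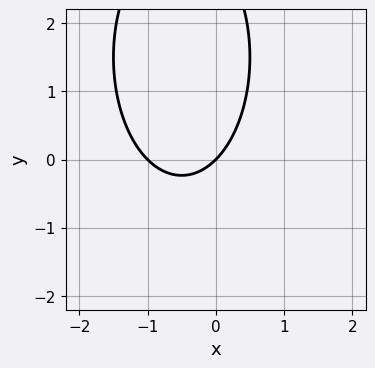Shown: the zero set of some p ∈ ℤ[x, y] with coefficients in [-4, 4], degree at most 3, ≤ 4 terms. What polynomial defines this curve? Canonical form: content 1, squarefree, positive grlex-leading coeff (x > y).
3*x^2 + y^2 + 3*x - 3*y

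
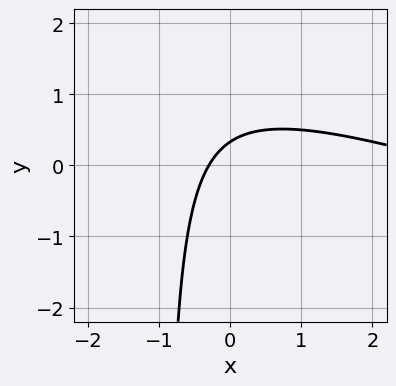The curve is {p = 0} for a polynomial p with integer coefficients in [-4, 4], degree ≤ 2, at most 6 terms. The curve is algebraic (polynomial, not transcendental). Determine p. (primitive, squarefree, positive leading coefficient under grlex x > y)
1. Degree: a generic line meets the curve in up to 2 points, so deg p = 2.
2. Solving for integer coefficients yields p as stated.

x^2 + 3*x*y - 3*x + 3*y - 1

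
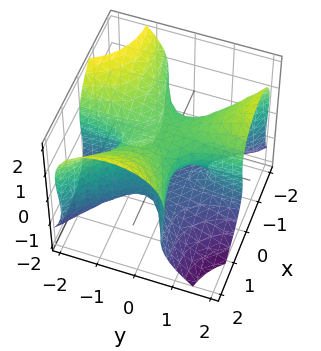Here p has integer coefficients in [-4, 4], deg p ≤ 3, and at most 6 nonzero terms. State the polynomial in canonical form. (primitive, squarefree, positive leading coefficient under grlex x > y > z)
(a) The degree is 3 — the shape is more complex than any degree-2 surface.
(b) Checking where it meets the axes: among the integer gridlines, it crosses the z-axis at z ∈ {-1, 0, 1}; the visible y-axis segment lies entirely on the surface.
(c) These observations pin down the coefficients.

x^3 - 2*x^2*y - 3*x*y^2 - 2*z^3 + 2*z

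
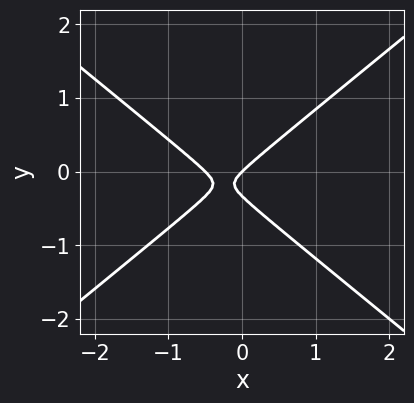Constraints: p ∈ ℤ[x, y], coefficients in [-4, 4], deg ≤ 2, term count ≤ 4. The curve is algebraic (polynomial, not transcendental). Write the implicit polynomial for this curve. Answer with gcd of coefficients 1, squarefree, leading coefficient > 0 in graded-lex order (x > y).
2*x^2 - 3*y^2 + x - y

First, deg p = 2.
Then, reading off the gridlines: it meets the y-axis at y = 0 (among the integer gridlines); it meets the x-axis at x = 0 (among the integer gridlines).
Finally, solving for integer coefficients yields p as stated.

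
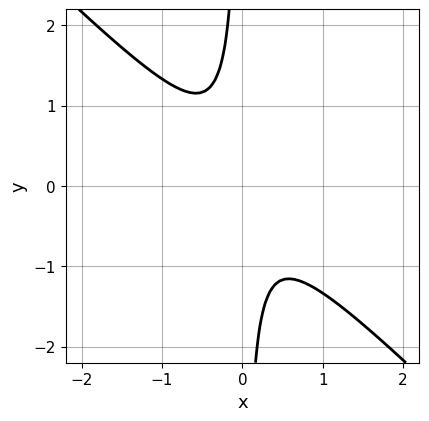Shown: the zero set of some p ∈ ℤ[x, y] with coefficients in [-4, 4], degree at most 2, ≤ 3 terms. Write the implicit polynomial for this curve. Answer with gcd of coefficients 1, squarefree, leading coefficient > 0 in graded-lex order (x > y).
3*x^2 + 3*x*y + 1

First, deg p = 2.
Next, from the visible intercepts: no x-intercept at any integer in the box; the curve avoids every integer y-axis point in the box.
Finally, putting this together gives p.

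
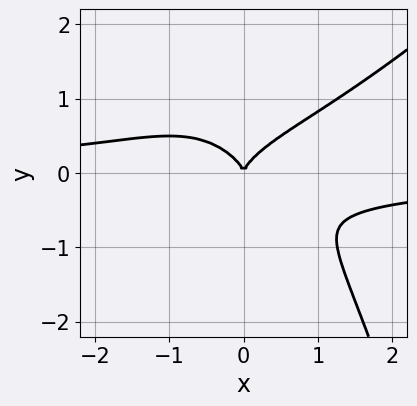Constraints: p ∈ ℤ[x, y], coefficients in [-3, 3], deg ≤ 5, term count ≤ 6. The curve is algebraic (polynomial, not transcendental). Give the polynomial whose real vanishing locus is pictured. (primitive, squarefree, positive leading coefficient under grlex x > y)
First, degree: no degree-3 curve has this shape, so deg p = 4.
Then, from the axis intercepts and sections: one y-axis crossing is at y = 0; it meets the x-axis at x = 0 (among the integer gridlines).
Finally, matching integer coefficients to the picture gives p.

x^3*y - x^2*y^2 - 2*y^3 + x^2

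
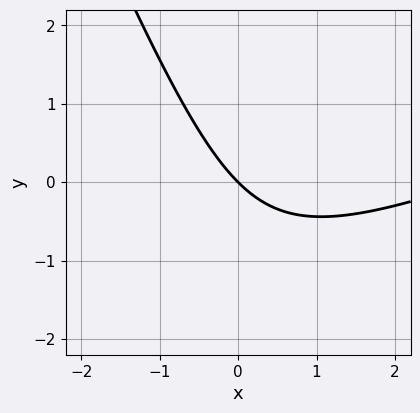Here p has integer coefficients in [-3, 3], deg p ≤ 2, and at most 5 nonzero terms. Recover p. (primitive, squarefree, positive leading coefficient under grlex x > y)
The degree is 2 — no degree-1 curve has this shape.
Observable constraints: it crosses the x-axis at the gridline x = 0; it meets the y-axis at y = 0 (among the integer gridlines).
Solving for integer coefficients yields p as stated.

x^2 - 2*x*y - y^2 - 3*x - 3*y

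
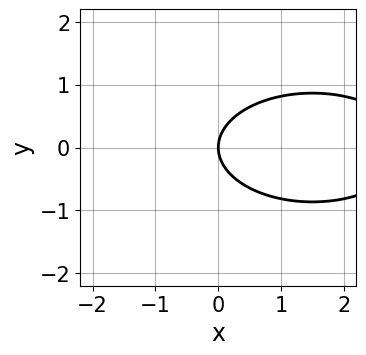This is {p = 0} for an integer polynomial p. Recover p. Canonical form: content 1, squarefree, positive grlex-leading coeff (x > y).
First, deg p = 2. The shape is more complex than any degree-1 curve.
Then, symmetries: the y ↦ −y reflection is a symmetry, so y appears only in even powers.
Then, from the visible intercepts: it crosses the y-axis at the gridline y = 0; it crosses the x-axis at the gridline x = 0.
Finally, fitting integer coefficients to these (and the overall shape) gives p.

x^2 + 3*y^2 - 3*x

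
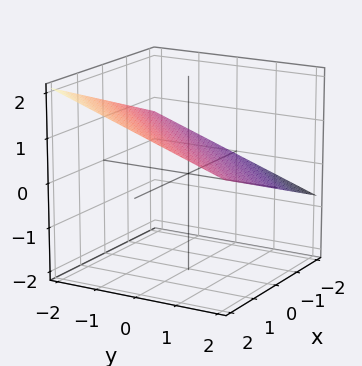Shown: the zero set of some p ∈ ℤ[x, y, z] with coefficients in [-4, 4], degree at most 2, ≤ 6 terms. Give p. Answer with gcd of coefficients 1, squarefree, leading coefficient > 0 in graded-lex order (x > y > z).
x - y - 3*z + 2

First, deg p = 1. Every cross-section is a straight line — this is a plane.
Then, checking where it meets the axes: one x-axis crossing is at x = -2; it crosses the y-axis at the gridline y = 2.
Finally, solving for integer coefficients yields p as stated.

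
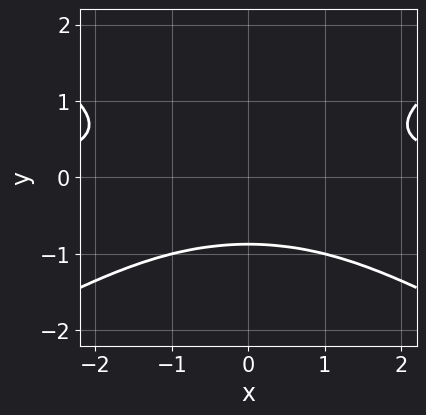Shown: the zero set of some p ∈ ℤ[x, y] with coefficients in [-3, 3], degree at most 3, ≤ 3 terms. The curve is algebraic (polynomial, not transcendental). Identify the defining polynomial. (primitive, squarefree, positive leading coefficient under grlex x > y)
1. Degree: a generic line meets the curve in up to 3 points, so deg p = 3.
2. Symmetries: it's symmetric under x → −x, forcing even powers of x.
3. From the axis intercepts and sections: no x-intercept at any integer in the box.
4. Together with the visible shape, these determine p as stated.

x^2*y - 3*y^3 - 2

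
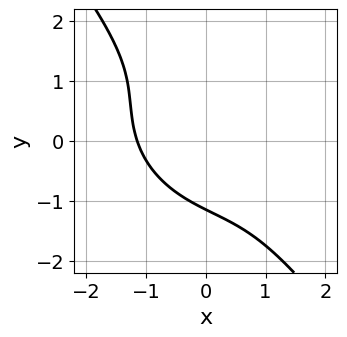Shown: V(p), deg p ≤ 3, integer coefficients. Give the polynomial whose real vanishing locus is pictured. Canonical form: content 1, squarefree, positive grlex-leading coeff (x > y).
1. deg p = 3. No degree-2 curve has this shape.
2. Matching integer coefficients to the picture gives p.

2*x^3 + 2*x^2*y + 3*x*y^2 + 2*y^3 + 3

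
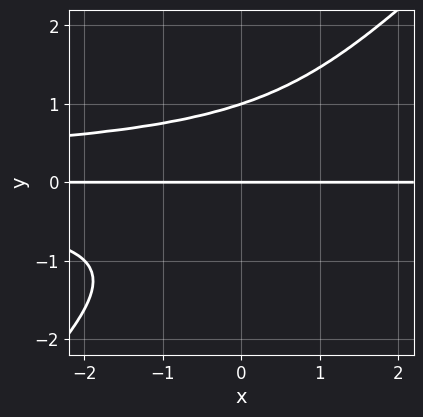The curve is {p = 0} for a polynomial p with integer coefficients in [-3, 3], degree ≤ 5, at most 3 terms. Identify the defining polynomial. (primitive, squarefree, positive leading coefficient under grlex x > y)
x*y^3 - y^4 + y

(a) The degree is 4 — the shape is more complex than any degree-3 curve.
(b) From the visible intercepts: among the integer gridlines, it crosses the y-axis at y ∈ {0, 1}; every point of the x-axis in the box is on the curve.
(c) Fitting integer coefficients to these (and the overall shape) gives p.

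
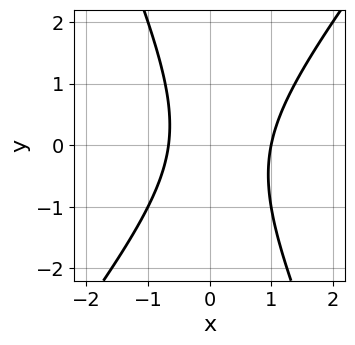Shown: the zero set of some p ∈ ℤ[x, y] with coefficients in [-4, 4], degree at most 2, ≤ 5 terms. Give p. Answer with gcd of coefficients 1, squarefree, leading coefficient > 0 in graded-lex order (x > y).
(a) Degree: a generic line meets the curve in up to 2 points, so deg p = 2.
(b) Reading off the gridlines: it misses every integer gridline on the y-axis; one x-axis crossing is at x = 1.
(c) The integer polynomial consistent with all of this is the stated p.

3*x^2 - x*y - y^2 - x - 2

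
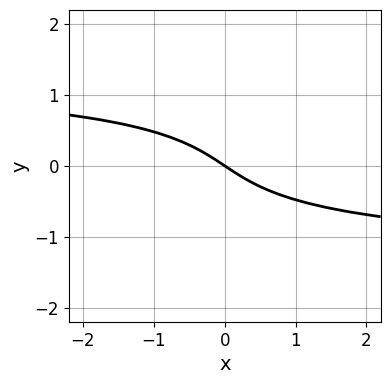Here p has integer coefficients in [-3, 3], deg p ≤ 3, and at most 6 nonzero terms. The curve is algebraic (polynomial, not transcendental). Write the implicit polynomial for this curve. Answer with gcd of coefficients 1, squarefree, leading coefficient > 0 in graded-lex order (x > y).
x*y^2 - 3*y^3 - 2*x - 3*y

1. Degree: the shape is more complex than any degree-2 curve, so deg p = 3.
2. Against the integer gridlines: one x-axis crossing is at x = 0; it crosses the y-axis at the gridline y = 0.
3. Putting this together gives p.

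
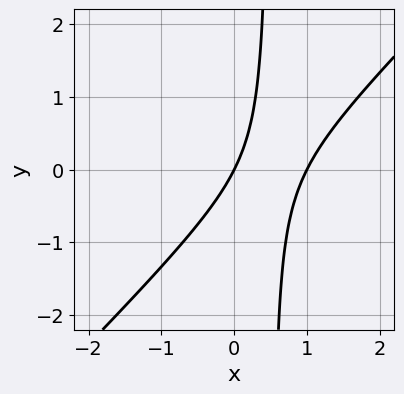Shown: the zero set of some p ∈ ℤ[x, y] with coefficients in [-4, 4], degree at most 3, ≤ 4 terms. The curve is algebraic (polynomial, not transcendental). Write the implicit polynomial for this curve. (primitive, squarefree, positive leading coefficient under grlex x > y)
First, deg p = 2. No degree-1 curve has this shape.
Next, reading off the gridlines: among the integer gridlines, it crosses the x-axis at x ∈ {0, 1}; it meets the y-axis at y = 0 (among the integer gridlines).
Finally, putting this together gives p.

2*x^2 - 2*x*y - 2*x + y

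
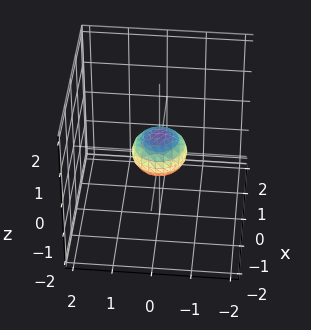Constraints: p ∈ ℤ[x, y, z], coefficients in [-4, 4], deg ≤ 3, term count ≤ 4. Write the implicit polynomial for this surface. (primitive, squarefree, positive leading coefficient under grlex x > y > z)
2*x^2 + 2*y^2 + 3*z^2 - 1

1. deg p = 2. Bounded and convex; a quadric.
2. Symmetries: it's symmetric under z → −z, forcing even powers of z; the surface is invariant under rotation about z: p = q(x² + y², z).
3. From the axis intercepts and sections: a circular section at z = 0 has radius between 0 and 1.
4. Fitting integer coefficients to these (and the overall shape) gives p.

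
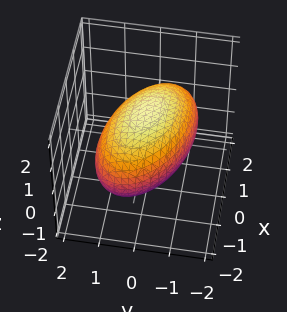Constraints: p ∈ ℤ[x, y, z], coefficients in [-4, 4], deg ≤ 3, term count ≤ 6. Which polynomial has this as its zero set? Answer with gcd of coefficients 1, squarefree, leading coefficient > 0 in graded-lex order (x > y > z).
First, deg p = 2. A generic line meets the surface in up to 2 points.
Finally, putting this together gives p.

x^2 + x*y + 2*y^2 + 2*z^2 - 3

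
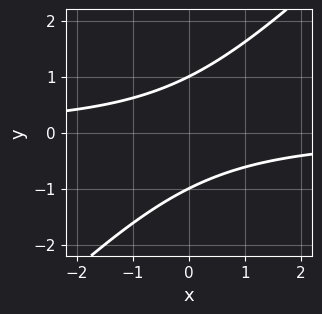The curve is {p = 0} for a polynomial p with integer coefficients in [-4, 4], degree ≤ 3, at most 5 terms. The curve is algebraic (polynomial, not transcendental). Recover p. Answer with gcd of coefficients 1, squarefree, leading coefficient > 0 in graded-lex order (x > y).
x*y - y^2 + 1

1. The degree is 2 — no degree-1 curve has this shape.
2. Checking where it meets the axes: it misses every integer gridline on the x-axis; the y-axis gridline crossings are at y ∈ {-1, 1}.
3. The integer polynomial consistent with all of this is the stated p.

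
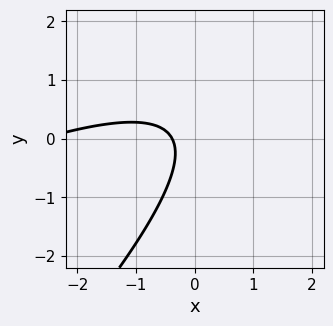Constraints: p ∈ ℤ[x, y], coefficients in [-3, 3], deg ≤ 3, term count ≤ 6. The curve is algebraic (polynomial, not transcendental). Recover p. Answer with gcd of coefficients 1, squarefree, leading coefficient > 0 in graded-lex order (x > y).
x^2 - 3*x*y + 2*y^2 + 3*x + 1

(a) Degree: no degree-1 curve has this shape, so deg p = 2.
(b) From the axis intercepts and sections: no y-intercept at any integer in the box.
(c) Assembling these constraints gives the stated polynomial.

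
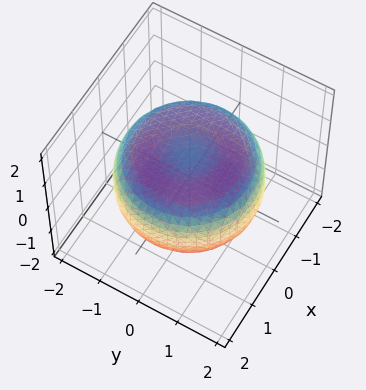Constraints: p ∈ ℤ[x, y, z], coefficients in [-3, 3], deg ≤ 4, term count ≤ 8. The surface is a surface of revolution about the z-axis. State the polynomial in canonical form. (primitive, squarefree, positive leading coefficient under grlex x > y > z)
x^4 + 2*x^2*y^2 + y^4 - 2*x^2 - 2*y^2 + 3*z^2 - 2

The degree is 4 — a generic line meets the surface in up to 4 points.
By symmetry, the surface is invariant under rotation about z: p = q(x² + y², z).
From the axis intercepts and sections: a circular section at z = 1 has radius exactly 1.
Solving for integer coefficients yields p as stated.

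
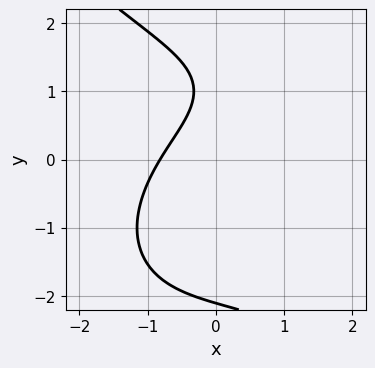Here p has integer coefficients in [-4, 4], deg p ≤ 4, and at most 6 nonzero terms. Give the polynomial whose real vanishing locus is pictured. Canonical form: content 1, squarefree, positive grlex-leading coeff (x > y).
x^3 + y^3 + 3*x - 3*y + 3

The degree is 3 — the shape is more complex than any degree-2 curve.
Against the integer gridlines: no y-intercept at any integer in the box.
These observations pin down the coefficients.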